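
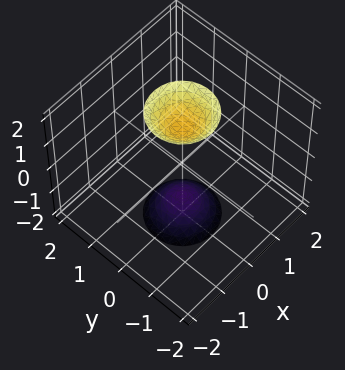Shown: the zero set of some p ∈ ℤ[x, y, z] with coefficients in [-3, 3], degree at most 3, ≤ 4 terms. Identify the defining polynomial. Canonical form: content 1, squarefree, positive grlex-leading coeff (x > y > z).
3*x^2 + 3*y^2 - z^2 + 2

1. I count 2 distinct pieces.
2. The degree is 2 — two separate bowl-shaped sheets opening away from each other; a quadric.
3. Symmetries: the z ↦ −z reflection is a symmetry, so z appears only in even powers; the z-axis is an axis of rotation, so x and y enter only as x² + y².
4. Reading off the gridlines: no x-intercept at any integer in the box; the surface avoids every integer y-axis point in the box; a circular section at z = -2 has radius between 0 and 1.
5. Together with the visible shape, these determine p as stated.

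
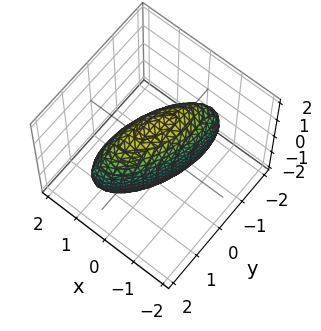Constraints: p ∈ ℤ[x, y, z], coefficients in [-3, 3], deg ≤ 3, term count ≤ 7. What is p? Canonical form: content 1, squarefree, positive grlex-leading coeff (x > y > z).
1. deg p = 2. A generic line meets the surface in up to 2 points.
2. Solving for integer coefficients yields p as stated.

3*x^2 - 2*x*y + y^2 + z^2 - 2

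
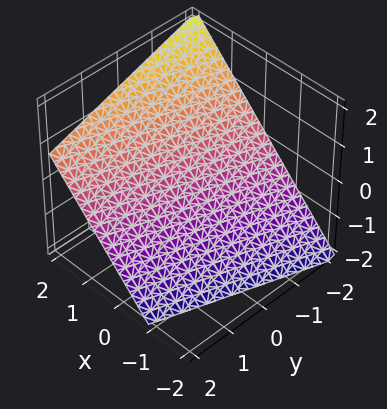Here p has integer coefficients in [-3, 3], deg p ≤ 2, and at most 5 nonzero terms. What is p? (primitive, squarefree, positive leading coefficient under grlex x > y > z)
3*x - y - 3*z - 2

1. deg p = 1. The surface is flat (a plane).
2. Reading off the gridlines: it meets the y-axis at y = -2 (among the integer gridlines).
3. Fitting integer coefficients to these (and the overall shape) gives p.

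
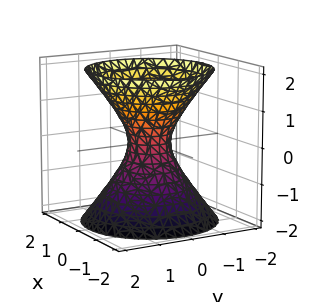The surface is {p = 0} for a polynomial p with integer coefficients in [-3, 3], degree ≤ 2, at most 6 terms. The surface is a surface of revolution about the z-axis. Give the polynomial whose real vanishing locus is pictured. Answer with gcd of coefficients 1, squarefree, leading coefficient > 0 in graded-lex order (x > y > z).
3*x^2 + 3*y^2 - 2*z^2 - 1

The degree is 2 — a generic line meets the surface in up to 2 points.
Symmetries: the z-axis is an axis of rotation, so x and y enter only as x² + y².
Reading off the gridlines: a circular section at z = 1 has radius exactly 1; the surface avoids every integer z-axis point in the box.
Together with the visible shape, these determine p as stated.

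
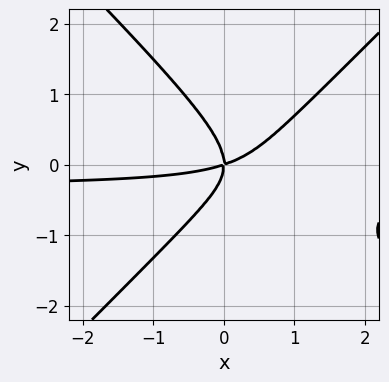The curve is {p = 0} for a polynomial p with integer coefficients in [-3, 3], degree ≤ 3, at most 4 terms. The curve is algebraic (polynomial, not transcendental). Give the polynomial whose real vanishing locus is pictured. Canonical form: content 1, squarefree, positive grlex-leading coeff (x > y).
(a) deg p = 3. A generic line meets the curve in up to 3 points.
(b) From the axis intercepts and sections: it meets the x-axis at x = 0 (among the integer gridlines); one y-axis crossing is at y = 0.
(c) Matching integer coefficients to the picture gives p.

3*x^2*y - 3*y^3 + x^2 - 3*x*y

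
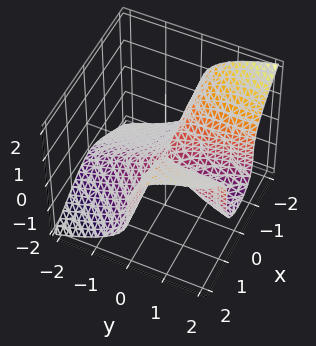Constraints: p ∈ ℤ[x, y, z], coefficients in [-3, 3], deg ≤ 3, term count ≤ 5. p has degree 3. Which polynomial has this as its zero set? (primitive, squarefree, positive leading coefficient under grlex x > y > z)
3*x^2*y - 3*z^3 - y^2

1. deg p = 3. The shape is more complex than any degree-2 surface.
2. Reading off the gridlines: it crosses the y-axis at the gridline y = 0; every point of the x-axis in the box is on the surface; it crosses the z-axis at the gridline z = 0.
3. Assembling these constraints gives the stated polynomial.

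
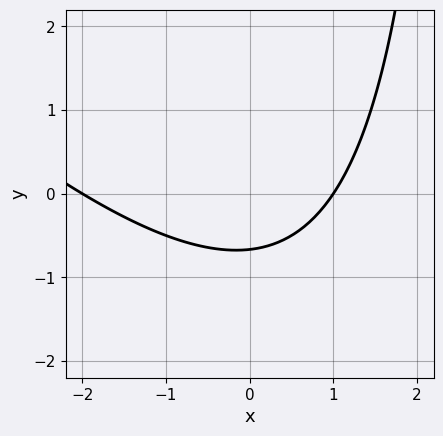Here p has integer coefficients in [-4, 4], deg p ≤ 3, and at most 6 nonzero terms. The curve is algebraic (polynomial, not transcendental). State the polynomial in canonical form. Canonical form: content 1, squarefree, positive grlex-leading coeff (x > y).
x^2 + x*y + x - 3*y - 2

(a) deg p = 2. No degree-1 curve has this shape.
(b) Checking where it meets the axes: the x-axis gridline crossings are at x ∈ {-2, 1}.
(c) Together with the visible shape, these determine p as stated.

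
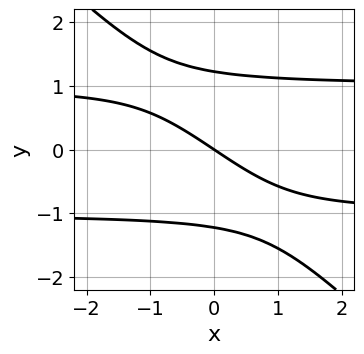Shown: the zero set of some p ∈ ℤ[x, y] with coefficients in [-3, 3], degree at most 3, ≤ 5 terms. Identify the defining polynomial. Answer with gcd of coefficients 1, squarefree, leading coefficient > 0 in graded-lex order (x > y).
First, degree: a generic line meets the curve in up to 3 points, so deg p = 3.
Then, observable constraints: one y-axis crossing is at y = 0; it crosses the x-axis at the gridline x = 0.
Finally, matching integer coefficients to the picture gives p.

2*x*y^2 + 2*y^3 - 2*x - 3*y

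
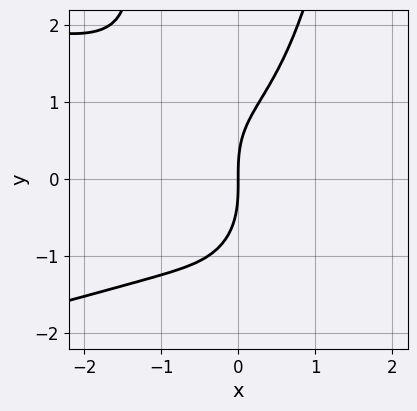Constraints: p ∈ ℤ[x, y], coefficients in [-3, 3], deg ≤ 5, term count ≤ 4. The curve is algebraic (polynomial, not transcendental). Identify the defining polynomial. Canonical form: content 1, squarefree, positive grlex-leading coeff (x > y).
1. The degree is 4 — no degree-3 curve has this shape.
2. Checking where it meets the axes: it meets the x-axis at x = 0 (among the integer gridlines); one y-axis crossing is at y = 0.
3. Putting this together gives p.

2*x^2*y^2 + 2*x^3 - y^3 + 3*x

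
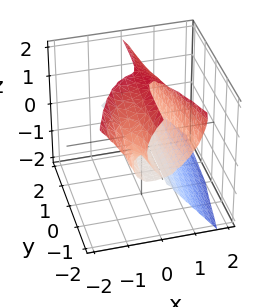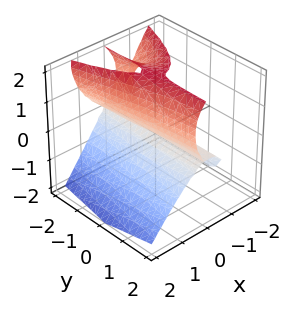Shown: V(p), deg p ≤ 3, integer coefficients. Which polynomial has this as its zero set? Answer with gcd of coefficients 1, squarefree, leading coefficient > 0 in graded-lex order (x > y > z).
2*x^3 + x*y*z + z^3 + x^2 - 2*z^2

deg p = 3. The shape is more complex than any degree-2 surface.
From the visible intercepts: the visible y-axis segment lies entirely on the surface; it crosses the x-axis at the gridline x = 0; the z-axis gridline crossings are at z ∈ {0, 2}.
Together with the visible shape, these determine p as stated.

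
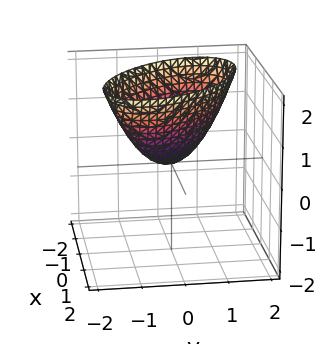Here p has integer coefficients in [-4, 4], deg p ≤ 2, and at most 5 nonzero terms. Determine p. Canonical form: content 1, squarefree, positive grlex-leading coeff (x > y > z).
x^2 + x*y + y^2 - z

The degree is 2 — no degree-1 surface has this shape.
Observable constraints: it crosses the x-axis at the gridline x = 0; it crosses the z-axis at the gridline z = 0; it meets the y-axis at y = 0 (among the integer gridlines).
Together with the visible shape, these determine p as stated.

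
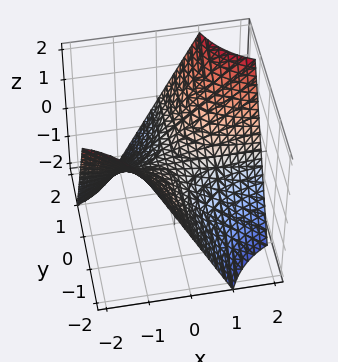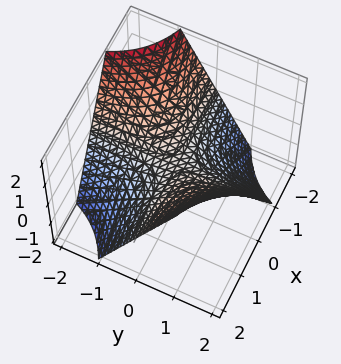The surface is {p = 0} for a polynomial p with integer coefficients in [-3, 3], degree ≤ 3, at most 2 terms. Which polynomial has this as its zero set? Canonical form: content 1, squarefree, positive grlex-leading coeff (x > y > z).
x*y - z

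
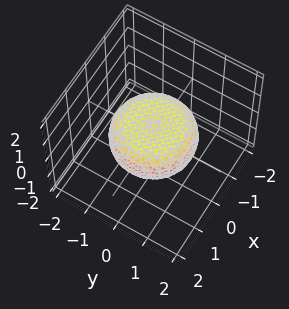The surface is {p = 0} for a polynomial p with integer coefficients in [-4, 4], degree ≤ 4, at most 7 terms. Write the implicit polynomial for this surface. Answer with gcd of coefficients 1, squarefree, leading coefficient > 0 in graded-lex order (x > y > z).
x^4 + 2*x^2*y^2 + y^4 - x^2 - y^2 + 3*z^2 - 1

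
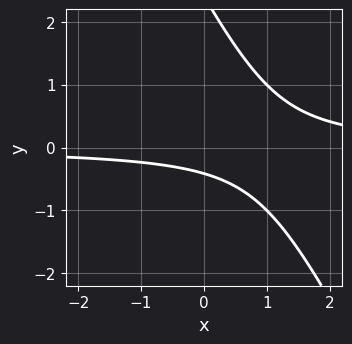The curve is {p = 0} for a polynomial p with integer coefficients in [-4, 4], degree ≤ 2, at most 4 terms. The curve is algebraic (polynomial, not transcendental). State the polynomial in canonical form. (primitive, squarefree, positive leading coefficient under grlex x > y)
2*x*y + y^2 - 2*y - 1

deg p = 2. The shape is more complex than any degree-1 curve.
Reading off the gridlines: the curve avoids every integer x-axis point in the box.
These observations pin down the coefficients.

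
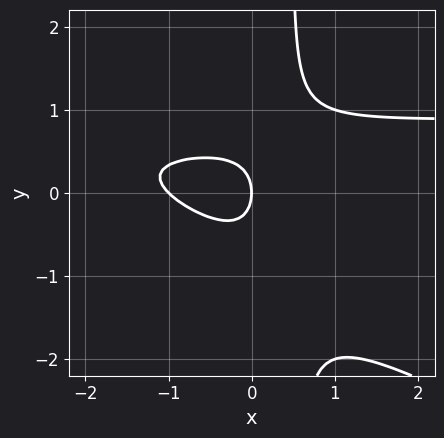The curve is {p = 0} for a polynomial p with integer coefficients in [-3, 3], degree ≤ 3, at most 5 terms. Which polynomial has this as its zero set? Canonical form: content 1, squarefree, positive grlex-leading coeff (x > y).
x^2*y + 2*x*y^2 - x^2 - y^2 - x

First, degree: a generic line meets the curve in up to 3 points, so deg p = 3.
Then, observable constraints: the x-axis gridline crossings are at x ∈ {-1, 0}; one y-axis crossing is at y = 0.
Finally, the integer polynomial consistent with all of this is the stated p.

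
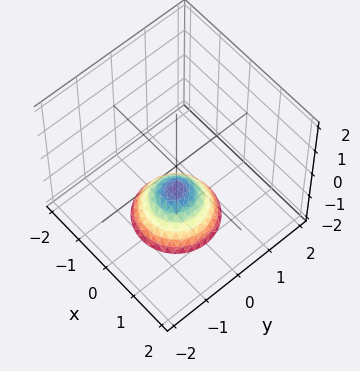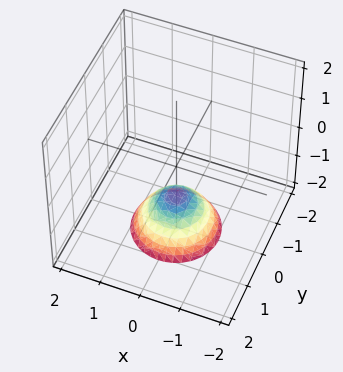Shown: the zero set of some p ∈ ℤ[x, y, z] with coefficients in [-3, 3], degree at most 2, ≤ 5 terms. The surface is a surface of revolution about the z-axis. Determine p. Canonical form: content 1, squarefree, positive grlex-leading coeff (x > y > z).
(a) The degree is 2 — a generic line meets the surface in up to 2 points.
(b) Symmetry: the surface is invariant under rotation about z: p = q(x² + y², z).
(c) From the axis intercepts and sections: a circular section at z = -2 has radius exactly 1; no y-intercept at any integer in the box.
(d) The integer polynomial consistent with all of this is the stated p. Check: (0, 0, -1) on the z-axis lies on the surface, and p(0, 0, -1) = 0. ✓

x^2 + y^2 + z + 1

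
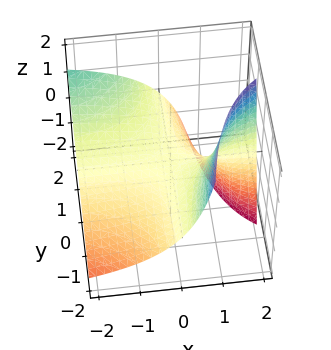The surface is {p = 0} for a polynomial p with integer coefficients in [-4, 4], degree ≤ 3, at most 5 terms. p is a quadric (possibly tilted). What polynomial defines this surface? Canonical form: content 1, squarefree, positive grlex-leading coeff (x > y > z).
2*x*y - 2*x*z + 3*z

(a) Degree: no degree-1 surface has this shape, so deg p = 2.
(b) From the axis intercepts and sections: every point of the x-axis in the box is on the surface; the visible y-axis segment lies entirely on the surface; it crosses the z-axis at the gridline z = 0.
(c) Fitting integer coefficients to these (and the overall shape) gives p.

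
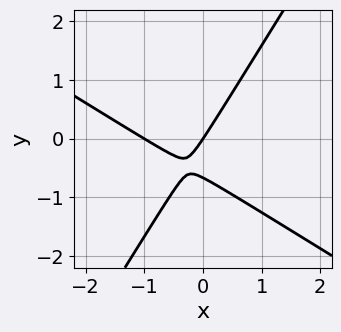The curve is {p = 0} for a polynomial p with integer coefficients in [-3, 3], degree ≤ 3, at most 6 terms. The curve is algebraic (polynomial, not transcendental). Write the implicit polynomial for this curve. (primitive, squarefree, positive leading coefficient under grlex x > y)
3*x^2 + 3*x*y - 3*y^2 + 3*x - 2*y

(a) The degree is 2 — the shape is more complex than any degree-1 curve.
(b) From the visible intercepts: one y-axis crossing is at y = 0; the x-axis gridline crossings are at x ∈ {-1, 0}.
(c) The integer polynomial consistent with all of this is the stated p.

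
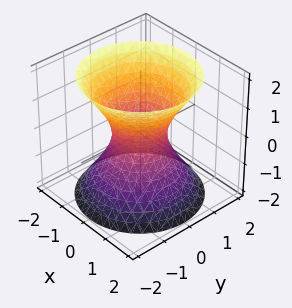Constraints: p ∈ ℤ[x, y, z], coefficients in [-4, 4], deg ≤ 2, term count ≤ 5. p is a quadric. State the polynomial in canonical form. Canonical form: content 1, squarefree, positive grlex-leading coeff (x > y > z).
3*x^2 + 3*y^2 - 2*z^2 - 2

(a) deg p = 2.
(b) Symmetries: the z-axis is an axis of rotation, so x and y enter only as x² + y²; the z ↦ −z reflection is a symmetry, so z appears only in even powers.
(c) From the axis intercepts and sections: it misses every integer gridline on the z-axis; a circular section at z = 2 has radius between 1 and 2.
(d) Fitting integer coefficients to these (and the overall shape) gives p.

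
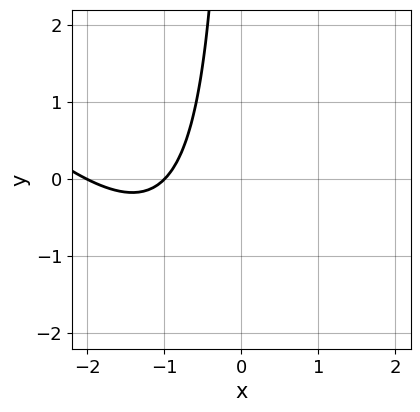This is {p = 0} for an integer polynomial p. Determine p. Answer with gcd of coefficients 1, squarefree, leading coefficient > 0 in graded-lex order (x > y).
Degree: no degree-1 curve has this shape, so deg p = 2.
Observable constraints: no y-intercept at any integer in the box; the x-axis gridline crossings are at x ∈ {-2, -1}.
Fitting integer coefficients to these (and the overall shape) gives p.

x^2 + x*y + 3*x + 2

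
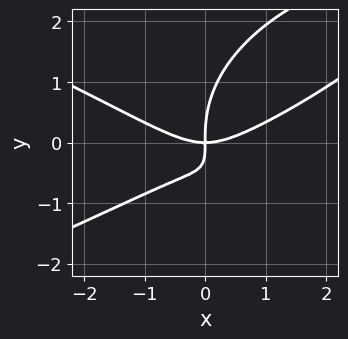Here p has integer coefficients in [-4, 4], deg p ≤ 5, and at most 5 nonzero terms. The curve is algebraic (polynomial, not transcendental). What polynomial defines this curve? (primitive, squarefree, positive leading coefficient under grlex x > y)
First, deg p = 4. The shape is more complex than any degree-3 curve.
Then, observable constraints: it meets the y-axis at y = 0 (among the integer gridlines); one x-axis crossing is at x = 0.
Finally, these observations pin down the coefficients.

y^4 + x^3 - 3*x*y^2 - 2*x*y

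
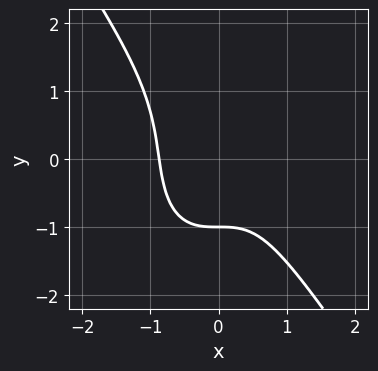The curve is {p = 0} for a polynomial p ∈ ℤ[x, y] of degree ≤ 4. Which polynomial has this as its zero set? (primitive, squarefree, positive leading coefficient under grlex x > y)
(a) Degree: a generic line meets the curve in up to 3 points, so deg p = 3.
(b) Checking where it meets the axes: one y-axis crossing is at y = -1.
(c) Together with the visible shape, these determine p as stated.

3*x^3 + y^3 + y + 2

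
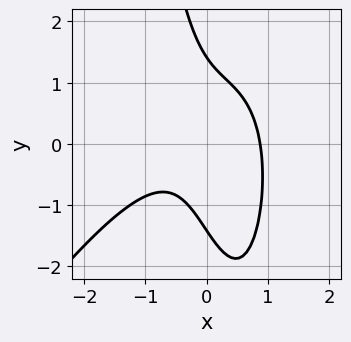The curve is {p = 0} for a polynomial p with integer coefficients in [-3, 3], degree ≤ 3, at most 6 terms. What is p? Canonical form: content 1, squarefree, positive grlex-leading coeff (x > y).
(a) The degree is 3 — no degree-2 curve has this shape.
(b) Putting this together gives p.

3*x^3 - 2*x^2*y + 3*x*y + y^2 - 2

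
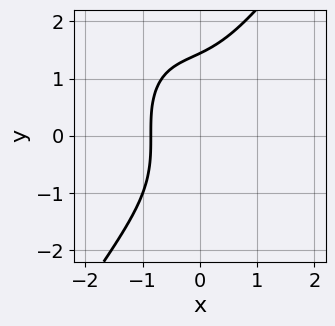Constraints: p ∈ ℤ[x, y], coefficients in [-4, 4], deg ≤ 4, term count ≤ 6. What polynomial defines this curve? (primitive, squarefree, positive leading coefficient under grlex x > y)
1. deg p = 3. The shape is more complex than any degree-2 curve.
2. Putting this together gives p.

3*x^3 - y^3 + 2*x^2 + 3*x + 3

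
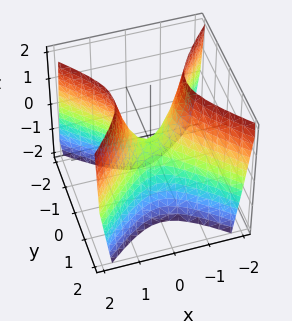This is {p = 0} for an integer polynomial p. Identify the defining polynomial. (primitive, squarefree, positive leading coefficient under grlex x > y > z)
2*x^2 - 2*y^2 - z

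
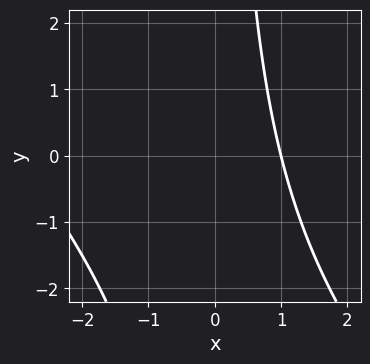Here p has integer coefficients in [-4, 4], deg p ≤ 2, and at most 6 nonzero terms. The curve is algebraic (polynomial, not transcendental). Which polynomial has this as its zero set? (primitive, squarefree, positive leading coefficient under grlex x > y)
x^2 + x*y + 2*x - 3

First, the degree is 2 — the shape is more complex than any degree-1 curve.
Then, observable constraints: one x-axis crossing is at x = 1; it misses every integer gridline on the y-axis.
Finally, fitting integer coefficients to these (and the overall shape) gives p.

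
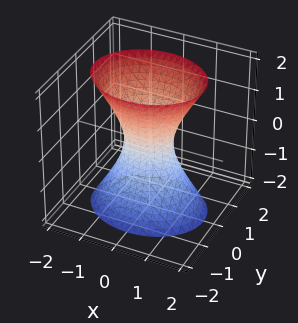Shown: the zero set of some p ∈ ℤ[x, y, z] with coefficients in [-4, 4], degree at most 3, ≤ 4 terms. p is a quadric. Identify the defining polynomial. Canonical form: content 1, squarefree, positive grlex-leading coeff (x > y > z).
2*x^2 + 3*y^2 - z^2 - 1

The degree is 2 — an hourglass — one-sheet hyperboloid; a quadric.
Symmetries: the y ↦ −y reflection is a symmetry, so y appears only in even powers; the z ↦ −z reflection is a symmetry, so z appears only in even powers; mirror symmetry x ↦ −x ⇒ only even powers of x.
From the visible intercepts: it misses every integer gridline on the z-axis.
These observations pin down the coefficients.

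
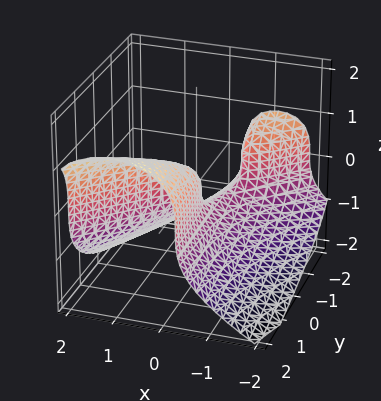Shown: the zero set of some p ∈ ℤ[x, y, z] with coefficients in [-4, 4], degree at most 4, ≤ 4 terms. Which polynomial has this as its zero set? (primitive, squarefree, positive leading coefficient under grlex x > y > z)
First, the degree is 3 — the shape is more complex than any degree-2 surface.
Then, against the integer gridlines: one x-axis crossing is at x = 0; one y-axis crossing is at y = 0.
Finally, matching integer coefficients to the picture gives p.

2*z^3 + 3*x^2 - 3*x*y - y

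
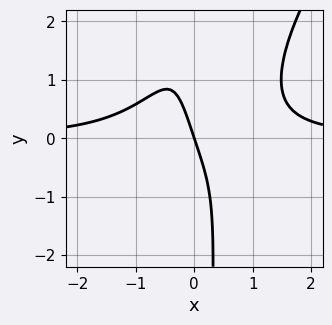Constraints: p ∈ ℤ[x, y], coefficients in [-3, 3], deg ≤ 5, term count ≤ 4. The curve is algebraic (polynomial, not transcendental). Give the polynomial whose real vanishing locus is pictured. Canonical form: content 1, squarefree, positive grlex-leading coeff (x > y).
3*x^3*y - 2*x^2*y^2 - 3*x - y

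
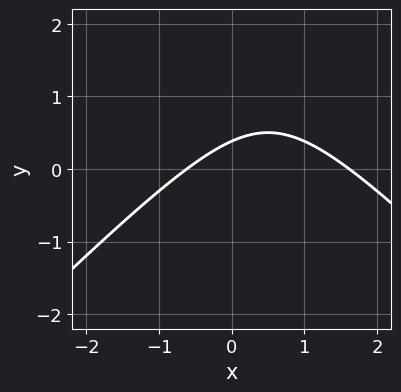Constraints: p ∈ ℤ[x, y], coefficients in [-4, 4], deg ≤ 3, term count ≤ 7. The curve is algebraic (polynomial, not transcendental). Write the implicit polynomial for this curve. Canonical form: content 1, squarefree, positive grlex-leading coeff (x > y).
x^2 - y^2 - x + 3*y - 1

First, the degree is 2 — a generic line meets the curve in up to 2 points.
Finally, solving for integer coefficients yields p as stated.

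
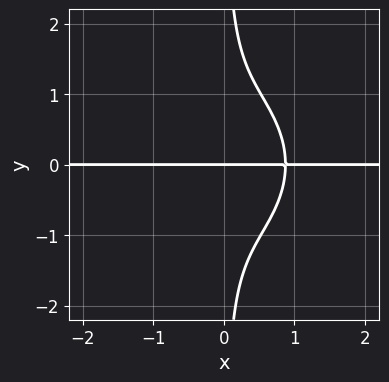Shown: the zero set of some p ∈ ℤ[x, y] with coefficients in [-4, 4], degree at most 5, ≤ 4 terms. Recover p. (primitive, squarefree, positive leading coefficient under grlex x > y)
First, the degree is 4 — a generic line meets the curve in up to 4 points.
Then, from the visible intercepts: it meets the y-axis at y = 0 (among the integer gridlines); the visible x-axis segment lies entirely on the curve.
Finally, matching integer coefficients to the picture gives p.

3*x^3*y + 3*x*y^3 - 2*y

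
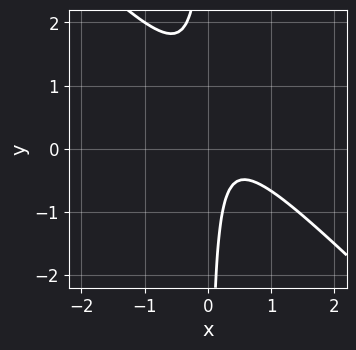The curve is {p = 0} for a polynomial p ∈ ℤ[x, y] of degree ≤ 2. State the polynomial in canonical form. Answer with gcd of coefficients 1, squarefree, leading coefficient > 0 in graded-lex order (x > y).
3*x^2 + 3*x*y - 2*x + 1

(a) Degree: a generic line meets the curve in up to 2 points, so deg p = 2.
(b) From the visible intercepts: the curve avoids every integer x-axis point in the box; it misses every integer gridline on the y-axis.
(c) Together with the visible shape, these determine p as stated.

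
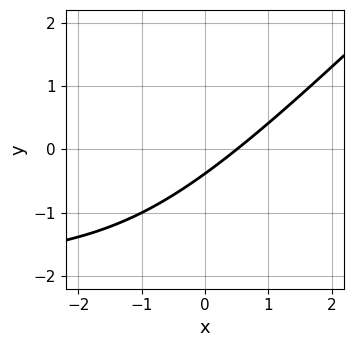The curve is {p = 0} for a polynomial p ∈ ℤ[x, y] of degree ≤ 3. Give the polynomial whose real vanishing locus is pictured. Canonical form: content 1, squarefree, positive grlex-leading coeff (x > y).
deg p = 2. The shape is more complex than any degree-1 curve.
Matching integer coefficients to the picture gives p.

x*y - y^2 + 2*x - 3*y - 1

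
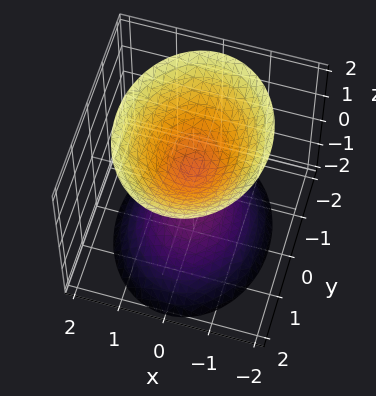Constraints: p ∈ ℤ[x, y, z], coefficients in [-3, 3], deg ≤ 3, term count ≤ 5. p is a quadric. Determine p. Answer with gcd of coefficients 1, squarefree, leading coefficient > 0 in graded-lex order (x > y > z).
3*x^2 + 2*y^2 - 2*z^2 + 1

(a) I count 2 distinct pieces.
(b) The degree is 2 — two separate bowl-shaped sheets opening away from each other; a quadric.
(c) Symmetries: it's symmetric under z → −z, forcing even powers of z; it's symmetric under y → −y, forcing even powers of y; mirror symmetry x ↦ −x ⇒ only even powers of x.
(d) From the visible intercepts: it misses every integer gridline on the x-axis; it misses every integer gridline on the y-axis.
(e) Solving for integer coefficients yields p as stated.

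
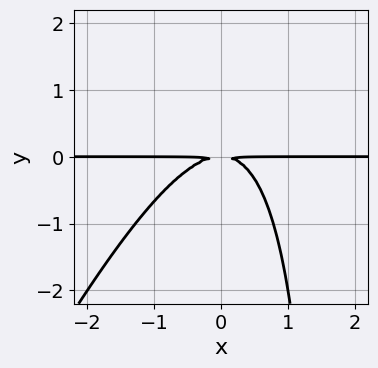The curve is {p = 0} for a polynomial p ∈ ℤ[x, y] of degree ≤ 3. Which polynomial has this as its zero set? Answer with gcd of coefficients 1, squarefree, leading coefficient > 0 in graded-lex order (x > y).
1. deg p = 3. The shape is more complex than any degree-2 curve.
2. Checking where it meets the axes: the visible x-axis segment lies entirely on the curve.
3. Solving for integer coefficients yields p as stated.

2*x^2*y - x*y^2 + 2*y^2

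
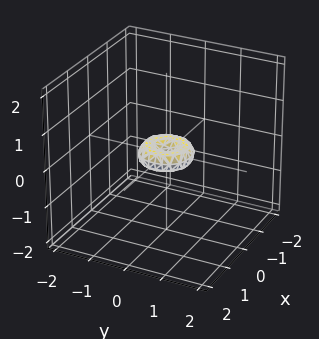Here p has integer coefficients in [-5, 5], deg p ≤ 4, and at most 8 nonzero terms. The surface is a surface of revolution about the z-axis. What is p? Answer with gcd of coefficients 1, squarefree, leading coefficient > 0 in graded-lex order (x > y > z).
2*x^4 + 4*x^2*y^2 + 2*y^4 - x^2 - y^2 + 2*z^2

First, degree: the shape is more complex than any degree-3 surface, so deg p = 4.
Next, symmetries: the z-axis is an axis of rotation, so x and y enter only as x² + y².
Then, checking where it meets the axes: one y-axis crossing is at y = 0; it meets the x-axis at x = 0 (among the integer gridlines); a circular section at z = 0 has radius between 0 and 1.
Finally, these observations pin down the coefficients.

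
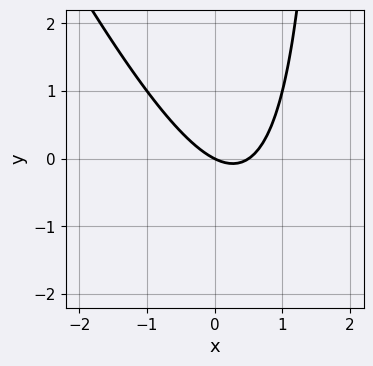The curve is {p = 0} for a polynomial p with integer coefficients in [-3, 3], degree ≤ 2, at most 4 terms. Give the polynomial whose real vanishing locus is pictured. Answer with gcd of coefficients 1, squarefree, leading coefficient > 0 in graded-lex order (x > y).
2*x^2 + x*y - x - 2*y

1. The degree is 2 — the shape is more complex than any degree-1 curve.
2. Observable constraints: one y-axis crossing is at y = 0; it meets the x-axis at x = 0 (among the integer gridlines).
3. These observations pin down the coefficients.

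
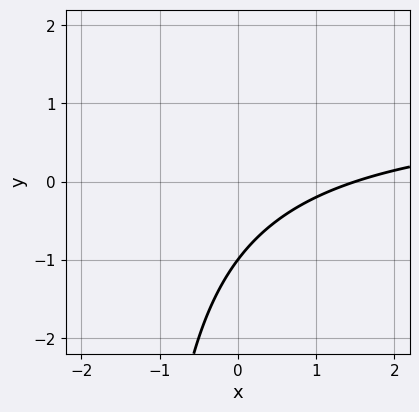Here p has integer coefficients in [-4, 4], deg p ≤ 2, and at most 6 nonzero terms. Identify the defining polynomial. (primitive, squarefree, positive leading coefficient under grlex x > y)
2*x*y - 2*x + 3*y + 3

1. deg p = 2. The shape is more complex than any degree-1 curve.
2. Against the integer gridlines: one y-axis crossing is at y = -1.
3. The integer polynomial consistent with all of this is the stated p.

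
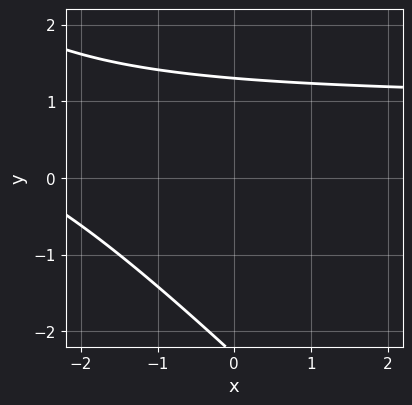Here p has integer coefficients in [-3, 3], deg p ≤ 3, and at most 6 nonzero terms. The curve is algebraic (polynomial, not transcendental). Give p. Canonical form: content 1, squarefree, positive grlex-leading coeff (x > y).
x*y + y^2 - x + y - 3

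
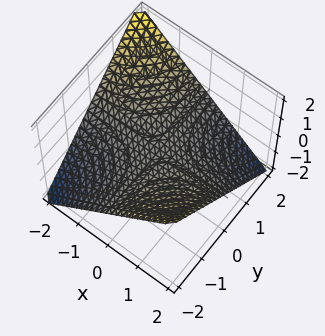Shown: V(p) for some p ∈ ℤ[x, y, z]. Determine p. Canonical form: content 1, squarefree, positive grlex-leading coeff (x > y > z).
deg p = 2. A hyperbolic paraboloid; a quadric.
From the visible intercepts: every point of the y-axis in the box is on the surface; one z-axis crossing is at z = 0; every point of the x-axis in the box is on the surface.
Matching integer coefficients to the picture gives p.

x*y + 2*z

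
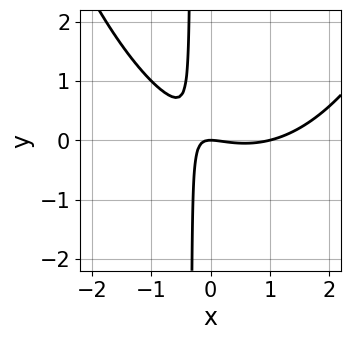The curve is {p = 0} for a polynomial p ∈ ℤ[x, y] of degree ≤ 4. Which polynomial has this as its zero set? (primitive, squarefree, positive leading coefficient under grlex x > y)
x^3 - x^2 - 3*x*y - y

(a) deg p = 3. No degree-2 curve has this shape.
(b) From the axis intercepts and sections: it meets the y-axis at y = 0 (among the integer gridlines); the x-axis gridline crossings are at x ∈ {0, 1}.
(c) Solving for integer coefficients yields p as stated.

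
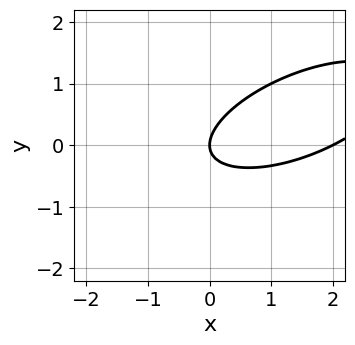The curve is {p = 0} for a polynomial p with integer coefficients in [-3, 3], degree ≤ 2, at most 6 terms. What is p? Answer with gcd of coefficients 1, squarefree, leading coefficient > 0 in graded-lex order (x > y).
Degree: the shape is more complex than any degree-1 curve, so deg p = 2.
From the visible intercepts: the x-axis gridline crossings are at x ∈ {0, 2}; it crosses the y-axis at the gridline y = 0.
Matching integer coefficients to the picture gives p.

x^2 - 2*x*y + 3*y^2 - 2*x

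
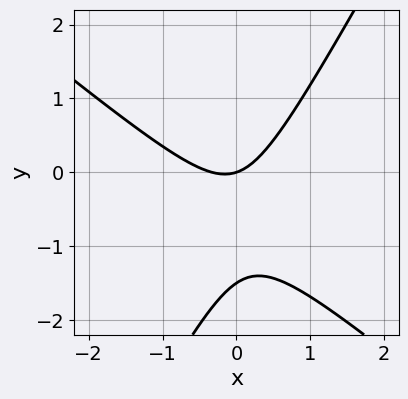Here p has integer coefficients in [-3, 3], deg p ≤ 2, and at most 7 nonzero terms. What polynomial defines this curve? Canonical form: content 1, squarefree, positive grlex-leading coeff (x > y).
3*x^2 + 2*x*y - 2*y^2 + x - 3*y

First, degree: no degree-1 curve has this shape, so deg p = 2.
Then, from the axis intercepts and sections: it meets the x-axis at x = 0 (among the integer gridlines); it meets the y-axis at y = 0 (among the integer gridlines).
Finally, matching integer coefficients to the picture gives p.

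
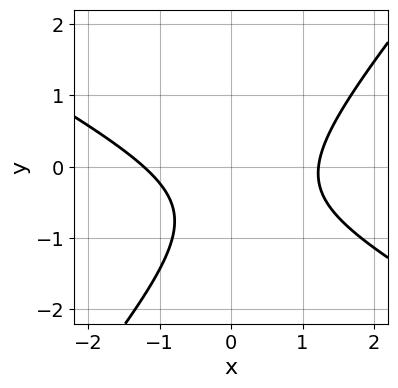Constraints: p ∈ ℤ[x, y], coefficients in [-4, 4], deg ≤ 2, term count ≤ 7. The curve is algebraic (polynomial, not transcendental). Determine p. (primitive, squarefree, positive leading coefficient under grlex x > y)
2*x^2 + 2*x*y - 3*y^2 - 3*y - 3

1. The degree is 2 — the shape is more complex than any degree-1 curve.
2. Against the integer gridlines: it misses every integer gridline on the y-axis.
3. Fitting integer coefficients to these (and the overall shape) gives p.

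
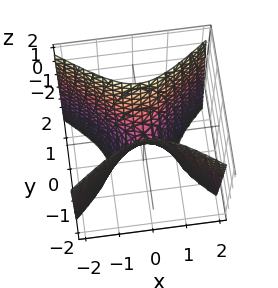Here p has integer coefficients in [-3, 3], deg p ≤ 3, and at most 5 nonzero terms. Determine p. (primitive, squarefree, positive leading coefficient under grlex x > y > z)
2*x^2 - 3*y^2 + z

(a) Degree: a hyperbolic paraboloid; a quadric, so deg p = 2.
(b) Symmetries: mirror symmetry y ↦ −y ⇒ only even powers of y; mirror symmetry x ↦ −x ⇒ only even powers of x.
(c) From the axis intercepts and sections: it meets the x-axis at x = 0 (among the integer gridlines); it meets the y-axis at y = 0 (among the integer gridlines); it crosses the z-axis at the gridline z = 0.
(d) These observations pin down the coefficients.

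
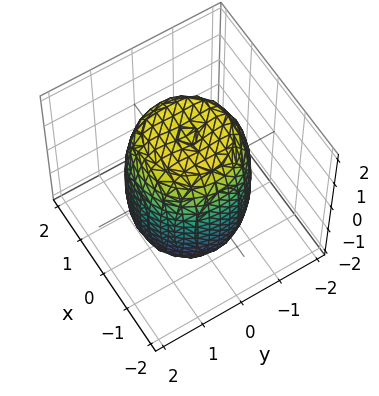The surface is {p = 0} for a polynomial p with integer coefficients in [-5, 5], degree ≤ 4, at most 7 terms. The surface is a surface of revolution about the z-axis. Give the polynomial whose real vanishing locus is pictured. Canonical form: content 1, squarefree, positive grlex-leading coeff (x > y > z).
The degree is 4 — the shape is more complex than any degree-3 surface.
Symmetry: the z-axis is an axis of rotation, so x and y enter only as x² + y².
Reading off the gridlines: a circular section at z = -1 has radius between 1 and 2.
Matching integer coefficients to the picture gives p.

2*x^4 + 4*x^2*y^2 + 2*y^4 - 2*x^2 - 2*y^2 + z^2 - 3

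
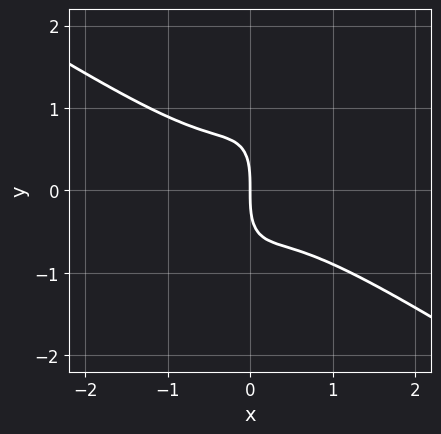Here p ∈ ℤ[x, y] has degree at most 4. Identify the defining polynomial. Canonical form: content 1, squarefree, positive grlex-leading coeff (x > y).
3*x^3 + 3*x^2*y - 2*x*y^2 + y^3 + 2*x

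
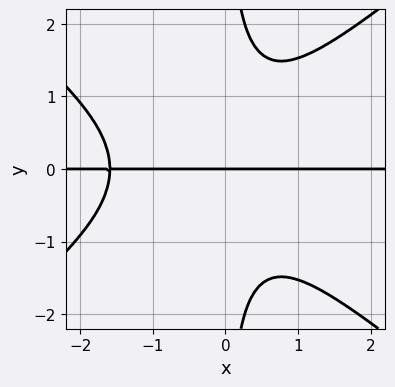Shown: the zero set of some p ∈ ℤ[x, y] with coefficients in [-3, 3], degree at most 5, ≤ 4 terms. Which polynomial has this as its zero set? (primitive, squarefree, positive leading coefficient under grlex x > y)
Degree: a generic line meets the curve in up to 4 points, so deg p = 4.
Checking where it meets the axes: it meets the y-axis at y = 0 (among the integer gridlines); every point of the x-axis in the box is on the curve.
Fitting integer coefficients to these (and the overall shape) gives p.

2*x^3*y - 3*x*y^3 + 2*x^2*y + 3*y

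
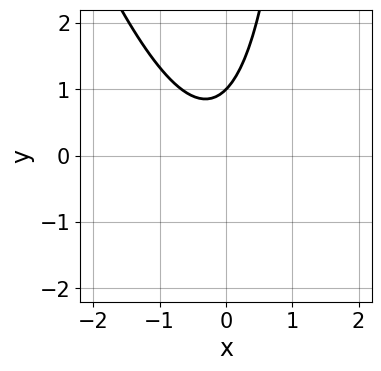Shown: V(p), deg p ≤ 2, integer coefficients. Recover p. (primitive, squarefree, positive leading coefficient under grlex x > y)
Degree: the shape is more complex than any degree-1 curve, so deg p = 2.
Against the integer gridlines: one y-axis crossing is at y = 1; the curve avoids every integer x-axis point in the box.
Putting this together gives p.

3*x^2 + x*y + x - 2*y + 2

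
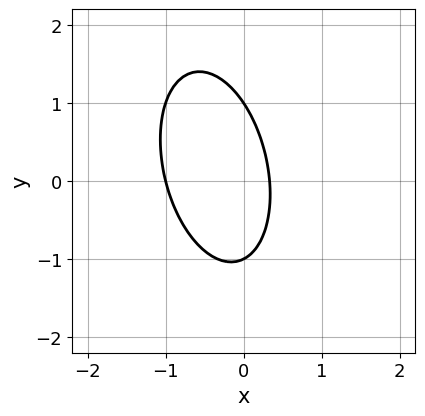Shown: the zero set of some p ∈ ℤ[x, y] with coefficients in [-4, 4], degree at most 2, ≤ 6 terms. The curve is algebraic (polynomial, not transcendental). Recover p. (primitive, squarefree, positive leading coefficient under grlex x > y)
3*x^2 + x*y + y^2 + 2*x - 1

(a) The degree is 2 — the shape is more complex than any degree-1 curve.
(b) Observable constraints: it meets the x-axis at x = -1 (among the integer gridlines); among the integer gridlines, it crosses the y-axis at y ∈ {-1, 1}.
(c) These observations pin down the coefficients.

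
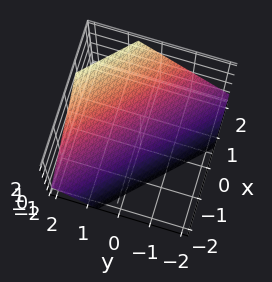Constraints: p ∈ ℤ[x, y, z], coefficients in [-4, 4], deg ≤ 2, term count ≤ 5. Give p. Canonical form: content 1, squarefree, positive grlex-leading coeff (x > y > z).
3*x + 3*y - 3*z - 2

1. Degree: every cross-section is a straight line — this is a plane, so deg p = 1.
2. Matching integer coefficients to the picture gives p.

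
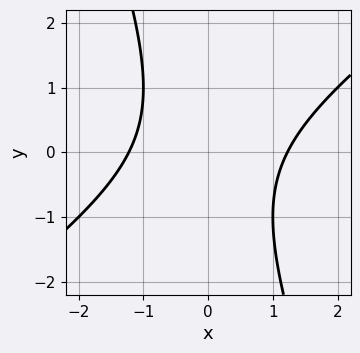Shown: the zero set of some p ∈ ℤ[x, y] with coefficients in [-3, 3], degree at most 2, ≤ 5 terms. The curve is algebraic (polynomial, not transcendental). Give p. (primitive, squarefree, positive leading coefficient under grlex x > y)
2*x^2 - 2*x*y - y^2 - 3

1. Degree: a generic line meets the curve in up to 2 points, so deg p = 2.
2. Checking where it meets the axes: the curve avoids every integer y-axis point in the box.
3. Assembling these constraints gives the stated polynomial.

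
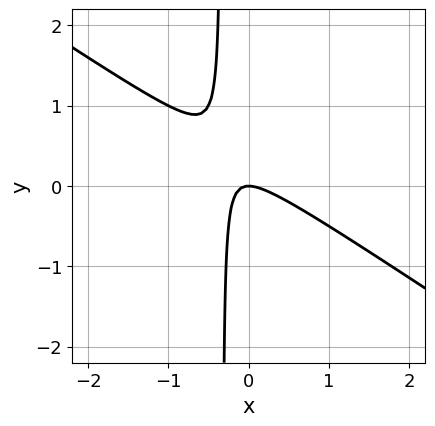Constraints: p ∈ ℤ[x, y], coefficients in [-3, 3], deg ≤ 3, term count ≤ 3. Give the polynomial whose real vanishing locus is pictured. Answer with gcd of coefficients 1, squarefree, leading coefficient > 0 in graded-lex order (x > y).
2*x^2 + 3*x*y + y

(a) deg p = 2.
(b) From the visible intercepts: one y-axis crossing is at y = 0; it meets the x-axis at x = 0 (among the integer gridlines).
(c) Putting this together gives p.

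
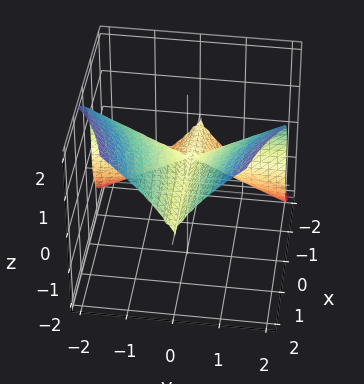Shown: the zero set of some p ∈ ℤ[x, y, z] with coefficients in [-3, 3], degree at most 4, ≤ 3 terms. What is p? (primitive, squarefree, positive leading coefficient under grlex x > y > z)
3*x*y^2 - 2*z^3 + 2*y^2

(a) deg p = 3. The shape is more complex than any degree-2 surface.
(b) Against the integer gridlines: every point of the x-axis in the box is on the surface; it crosses the y-axis at the gridline y = 0; one z-axis crossing is at z = 0.
(c) Fitting integer coefficients to these (and the overall shape) gives p.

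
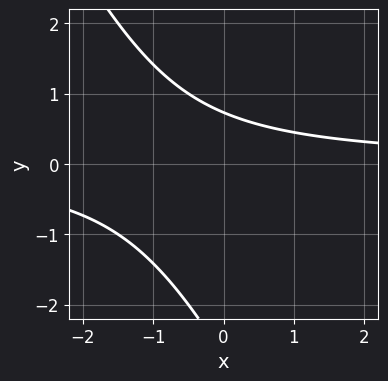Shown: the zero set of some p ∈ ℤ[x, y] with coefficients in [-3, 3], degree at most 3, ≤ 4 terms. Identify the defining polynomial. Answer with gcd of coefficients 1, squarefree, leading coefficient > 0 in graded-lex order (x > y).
(a) The degree is 2 — a generic line meets the curve in up to 2 points.
(b) From the axis intercepts and sections: the curve avoids every integer x-axis point in the box.
(c) Putting this together gives p.

2*x*y + y^2 + 2*y - 2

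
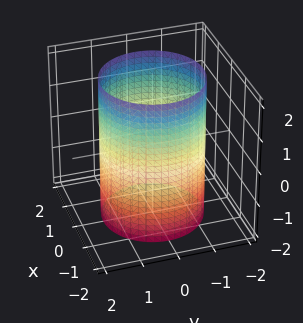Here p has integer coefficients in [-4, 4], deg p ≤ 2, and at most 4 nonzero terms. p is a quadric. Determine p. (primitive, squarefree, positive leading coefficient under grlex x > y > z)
x^2 + y^2 - 2

The degree is 2 — constant cross-section along one axis; a quadric.
Symmetries: the z-axis is an axis of rotation, so x and y enter only as x² + y²; mirror symmetry z ↦ −z ⇒ only even powers of z.
Reading off the gridlines: a circular section at z = -2 has radius between 1 and 2; no z-intercept at any integer in the box.
The integer polynomial consistent with all of this is the stated p.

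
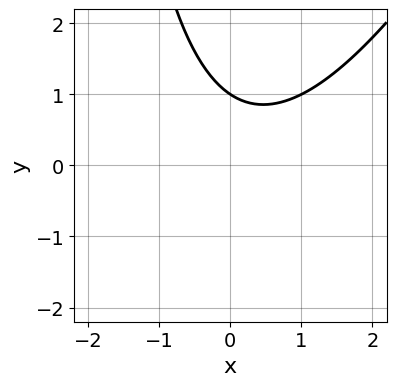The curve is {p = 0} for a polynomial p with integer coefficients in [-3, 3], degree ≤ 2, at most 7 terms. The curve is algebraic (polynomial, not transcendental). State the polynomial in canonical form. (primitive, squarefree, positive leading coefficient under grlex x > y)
2*x^2 - x*y - x - 3*y + 3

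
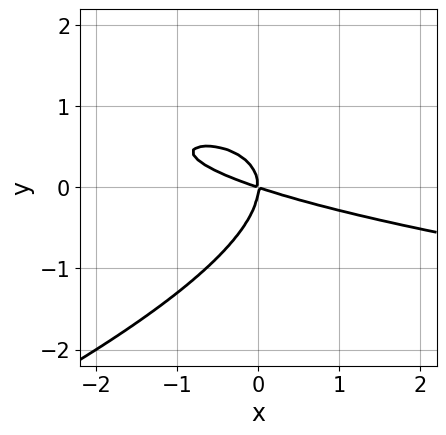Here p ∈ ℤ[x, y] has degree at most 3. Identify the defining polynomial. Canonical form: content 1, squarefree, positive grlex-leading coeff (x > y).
x*y^2 - 3*y^3 - x^2 - 3*x*y

(a) The degree is 3 — the shape is more complex than any degree-2 curve.
(b) Checking where it meets the axes: it crosses the x-axis at the gridline x = 0; it crosses the y-axis at the gridline y = 0.
(c) Assembling these constraints gives the stated polynomial.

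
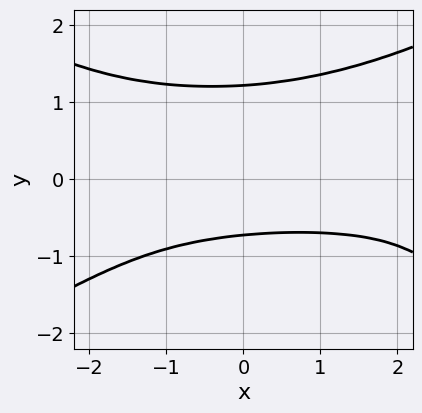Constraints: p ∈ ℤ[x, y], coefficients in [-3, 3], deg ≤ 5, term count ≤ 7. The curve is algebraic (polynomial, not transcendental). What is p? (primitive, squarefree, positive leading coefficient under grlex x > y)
deg p = 4. No degree-3 curve has this shape.
From the axis intercepts and sections: no x-intercept at any integer in the box.
Together with the visible shape, these determine p as stated.

x^2*y^2 - 3*y^4 + x*y + 3*y + 3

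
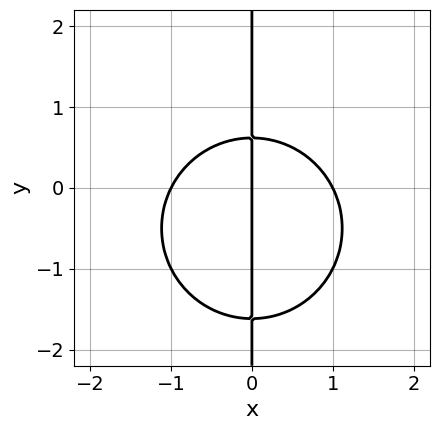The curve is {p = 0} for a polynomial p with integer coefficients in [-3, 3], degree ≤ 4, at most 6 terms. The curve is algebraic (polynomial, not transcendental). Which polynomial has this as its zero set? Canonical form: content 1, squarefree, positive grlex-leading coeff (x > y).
x^3 + x*y^2 + x*y - x

The degree is 3 — no degree-2 curve has this shape.
Checking where it meets the axes: every point of the y-axis in the box is on the curve; among the integer gridlines, it crosses the x-axis at x ∈ {-1, 0, 1}.
Solving for integer coefficients yields p as stated.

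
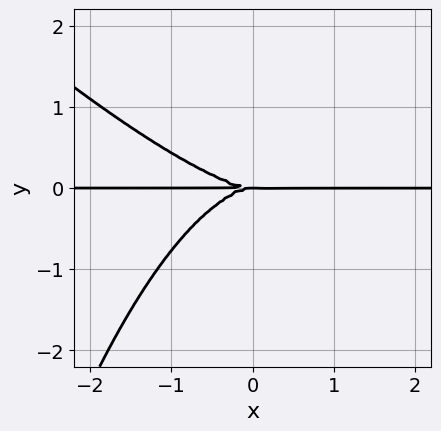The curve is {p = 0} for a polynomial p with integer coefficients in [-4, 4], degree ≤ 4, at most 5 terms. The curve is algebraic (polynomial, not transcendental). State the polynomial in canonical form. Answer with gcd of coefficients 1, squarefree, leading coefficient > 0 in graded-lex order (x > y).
x^3*y + x^2*y^2 + 3*y^3

deg p = 4. The shape is more complex than any degree-3 curve.
Reading off the gridlines: one y-axis crossing is at y = 0; every point of the x-axis in the box is on the curve.
These observations pin down the coefficients.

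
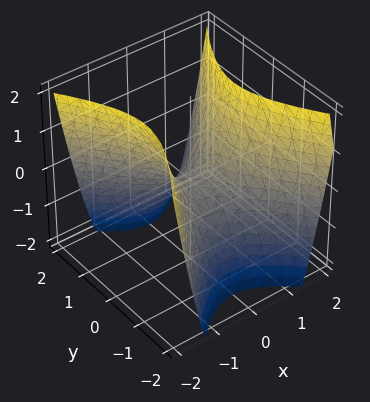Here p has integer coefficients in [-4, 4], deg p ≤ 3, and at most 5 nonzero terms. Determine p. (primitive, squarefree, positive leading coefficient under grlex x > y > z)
3*x^2 - 2*y^2 - 2*z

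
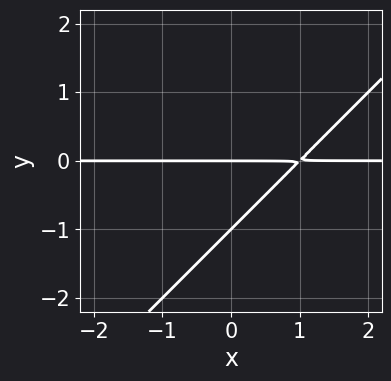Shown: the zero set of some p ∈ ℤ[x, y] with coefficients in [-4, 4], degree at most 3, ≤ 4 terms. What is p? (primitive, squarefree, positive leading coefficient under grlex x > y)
deg p = 2. No degree-1 curve has this shape.
Observable constraints: the y-axis gridline crossings are at y ∈ {-1, 0}; the visible x-axis segment lies entirely on the curve.
Assembling these constraints gives the stated polynomial.

x*y - y^2 - y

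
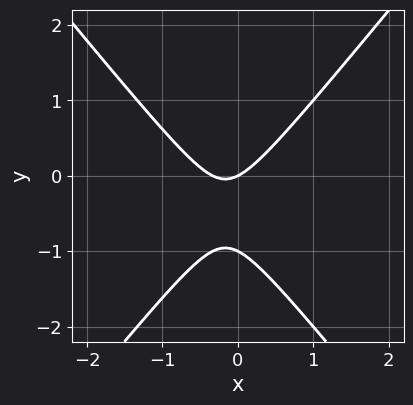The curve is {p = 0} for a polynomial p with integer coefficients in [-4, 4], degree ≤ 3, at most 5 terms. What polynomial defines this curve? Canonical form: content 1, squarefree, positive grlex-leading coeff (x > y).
3*x^2 - 2*y^2 + x - 2*y

1. Degree: the shape is more complex than any degree-1 curve, so deg p = 2.
2. Observable constraints: it meets the x-axis at x = 0 (among the integer gridlines); the y-axis gridline crossings are at y ∈ {-1, 0}.
3. Putting this together gives p.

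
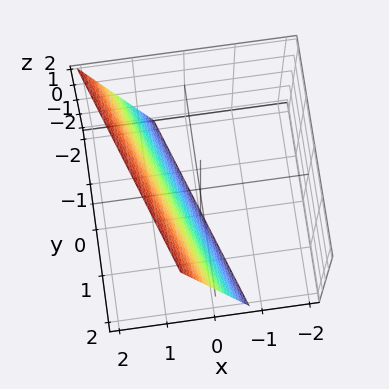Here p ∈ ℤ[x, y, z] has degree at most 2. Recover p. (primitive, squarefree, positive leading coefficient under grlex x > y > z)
First, deg p = 1. Every cross-section is a straight line — this is a plane.
Next, from the visible intercepts: it meets the y-axis at y = 2 (among the integer gridlines); one z-axis crossing is at z = -2.
Finally, putting this together gives p.

3*x + y - z - 2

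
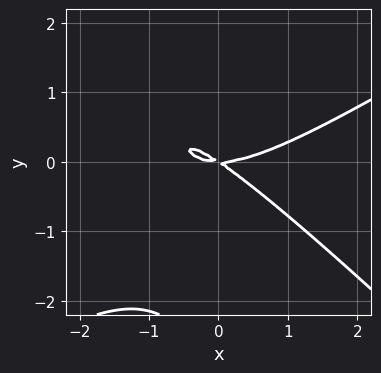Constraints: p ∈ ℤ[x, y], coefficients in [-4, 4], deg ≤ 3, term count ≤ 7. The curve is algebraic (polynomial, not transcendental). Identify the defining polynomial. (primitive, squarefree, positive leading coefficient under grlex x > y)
1. The degree is 3 — the shape is more complex than any degree-2 curve.
2. Checking where it meets the axes: it meets the x-axis at x = 0 (among the integer gridlines); it crosses the y-axis at the gridline y = 0.
3. Assembling these constraints gives the stated polynomial.

x^3 - 2*x*y^2 - y^3 - 2*x*y - 3*y^2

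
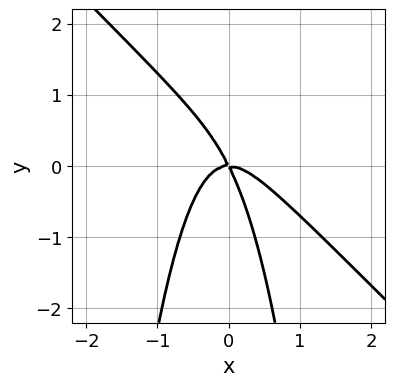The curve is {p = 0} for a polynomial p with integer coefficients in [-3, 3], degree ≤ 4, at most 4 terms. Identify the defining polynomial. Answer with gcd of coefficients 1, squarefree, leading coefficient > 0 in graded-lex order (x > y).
(a) Degree: the shape is more complex than any degree-2 curve, so deg p = 3.
(b) Against the integer gridlines: it meets the x-axis at x = 0 (among the integer gridlines); it crosses the y-axis at the gridline y = 0.
(c) Matching integer coefficients to the picture gives p.

3*x^3 + 3*x^2*y + 2*x*y + y^2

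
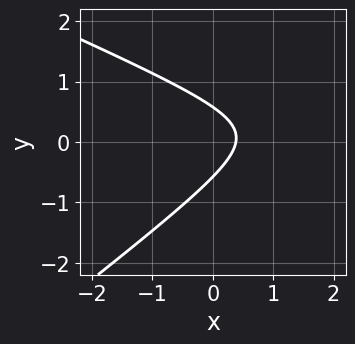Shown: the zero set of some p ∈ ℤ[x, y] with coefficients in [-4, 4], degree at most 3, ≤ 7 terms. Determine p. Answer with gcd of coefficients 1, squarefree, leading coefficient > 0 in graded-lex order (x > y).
x^2 + x*y - 3*y^2 - 3*x + 1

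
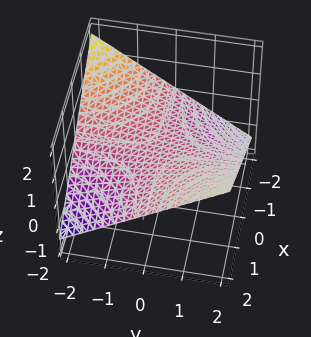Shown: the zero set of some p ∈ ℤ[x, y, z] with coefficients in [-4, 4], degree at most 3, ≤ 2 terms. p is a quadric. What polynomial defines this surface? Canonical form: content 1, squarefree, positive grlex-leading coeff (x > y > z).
x*y - 3*z

Degree: a saddle surface; a quadric, so deg p = 2.
Checking where it meets the axes: every point of the y-axis in the box is on the surface; it crosses the z-axis at the gridline z = 0; every point of the x-axis in the box is on the surface.
Putting this together gives p.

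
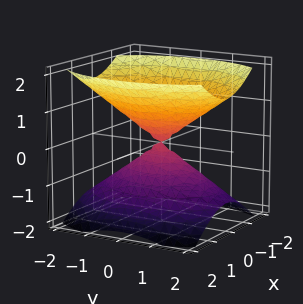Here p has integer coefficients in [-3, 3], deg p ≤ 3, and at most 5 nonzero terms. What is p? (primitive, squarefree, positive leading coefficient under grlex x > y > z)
2*x^2 + y^2 - 2*z^2

(a) There are 2 components. They look like related sheets of one shape, so recover p as a whole.
(b) deg p = 2. A double cone through the origin; a quadric.
(c) Symmetries: the x ↦ −x reflection is a symmetry, so x appears only in even powers; it's symmetric under z → −z, forcing even powers of z; mirror symmetry y ↦ −y ⇒ only even powers of y.
(d) Checking where it meets the axes: one z-axis crossing is at z = 0; one x-axis crossing is at x = 0.
(e) Matching integer coefficients to the picture gives p.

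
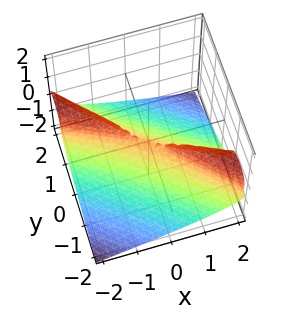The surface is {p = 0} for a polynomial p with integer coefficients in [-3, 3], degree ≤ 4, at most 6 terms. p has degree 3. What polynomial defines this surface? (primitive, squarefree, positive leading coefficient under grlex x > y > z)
1. deg p = 3. The shape is more complex than any degree-2 surface.
2. Checking where it meets the axes: one z-axis crossing is at z = 0; one y-axis crossing is at y = 0; one x-axis crossing is at x = 0.
3. Fitting integer coefficients to these (and the overall shape) gives p.

3*z^3 + x^2 + 3*x*y + 2*y^2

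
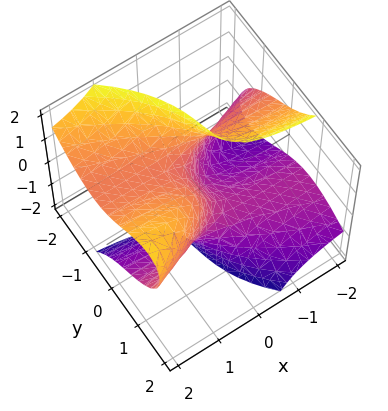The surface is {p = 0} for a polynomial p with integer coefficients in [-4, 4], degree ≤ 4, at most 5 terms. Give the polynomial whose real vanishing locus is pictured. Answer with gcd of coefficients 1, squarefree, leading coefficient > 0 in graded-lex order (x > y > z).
1. The degree is 3 — no degree-2 surface has this shape.
2. From the axis intercepts and sections: one x-axis crossing is at x = 0; it meets the z-axis at z = 0 (among the integer gridlines).
3. These observations pin down the coefficients.

3*x*y*z - 2*x*z^2 - 2*y^3 + 2*x - z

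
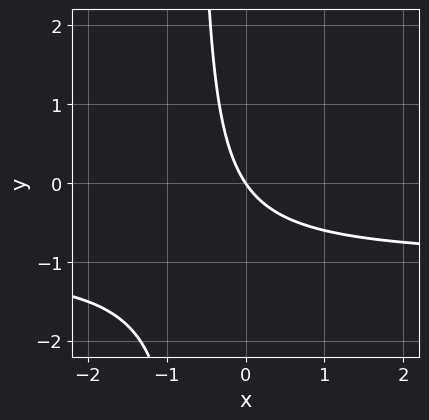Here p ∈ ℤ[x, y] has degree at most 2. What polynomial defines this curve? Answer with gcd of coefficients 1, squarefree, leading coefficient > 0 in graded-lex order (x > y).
3*x*y + 3*x + 2*y

Degree: the shape is more complex than any degree-1 curve, so deg p = 2.
Reading off the gridlines: it crosses the x-axis at the gridline x = 0; one y-axis crossing is at y = 0.
Assembling these constraints gives the stated polynomial.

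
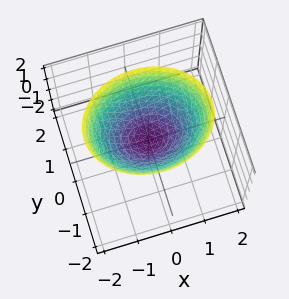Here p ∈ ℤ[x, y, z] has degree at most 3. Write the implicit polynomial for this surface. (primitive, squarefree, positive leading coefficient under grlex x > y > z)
First, the degree is 2 — a paraboloid; a quadric.
Then, symmetries: it's symmetric under x → −x, forcing even powers of x; mirror symmetry y ↦ −y ⇒ only even powers of y.
Then, against the integer gridlines: one z-axis crossing is at z = 0; one y-axis crossing is at y = 0; it meets the x-axis at x = 0 (among the integer gridlines).
Finally, together with the visible shape, these determine p as stated.

2*x^2 + 3*y^2 - 3*z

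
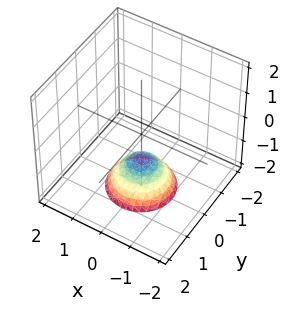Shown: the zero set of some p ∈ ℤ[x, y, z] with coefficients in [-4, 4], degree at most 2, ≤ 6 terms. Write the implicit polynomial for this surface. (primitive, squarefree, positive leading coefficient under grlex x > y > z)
x^2 + y^2 + z + 1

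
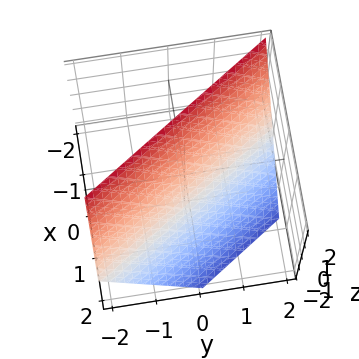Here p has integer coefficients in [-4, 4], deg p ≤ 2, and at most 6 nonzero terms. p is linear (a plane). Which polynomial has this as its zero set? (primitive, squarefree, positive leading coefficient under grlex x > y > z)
deg p = 1. The surface is flat (a plane).
Reading off the gridlines: one z-axis crossing is at z = 1; it crosses the y-axis at the gridline y = 1.
Assembling these constraints gives the stated polynomial.

3*x + 2*y + 2*z - 2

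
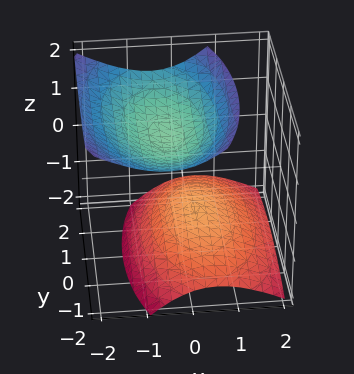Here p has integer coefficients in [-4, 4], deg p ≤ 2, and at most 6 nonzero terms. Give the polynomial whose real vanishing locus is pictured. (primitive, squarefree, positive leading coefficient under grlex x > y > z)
The picture has 2 separate pieces.
The degree is 2 — the shape is more complex than any degree-1 surface.
Observable constraints: it misses every integer gridline on the y-axis; the z-axis gridline crossings are at z ∈ {-1, 1}; the surface avoids every integer x-axis point in the box.
Matching integer coefficients to the picture gives p.

3*x^2 + 2*x*z + y^2 - 3*z^2 + 3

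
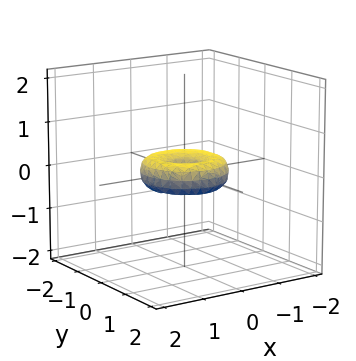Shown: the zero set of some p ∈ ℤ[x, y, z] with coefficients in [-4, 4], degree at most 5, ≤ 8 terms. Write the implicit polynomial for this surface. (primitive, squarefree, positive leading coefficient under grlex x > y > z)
The degree is 4 — no degree-3 surface has this shape.
By symmetry, the z-axis is an axis of rotation, so x and y enter only as x² + y².
Reading off the gridlines: it meets the z-axis at z = 0 (among the integer gridlines); the x-axis gridline crossings are at x ∈ {-1, 0, 1}; among the integer gridlines, it crosses the y-axis at y ∈ {-1, 0, 1}; a circular section at z = 0 has radius exactly 1.
These observations pin down the coefficients.

x^4 + 2*x^2*y^2 + y^4 - x^2 - y^2 + 2*z^2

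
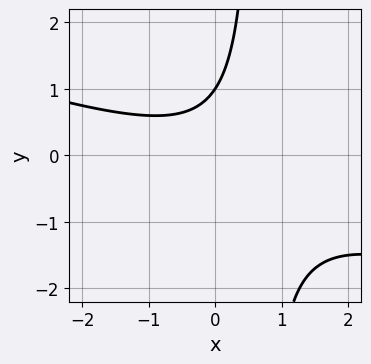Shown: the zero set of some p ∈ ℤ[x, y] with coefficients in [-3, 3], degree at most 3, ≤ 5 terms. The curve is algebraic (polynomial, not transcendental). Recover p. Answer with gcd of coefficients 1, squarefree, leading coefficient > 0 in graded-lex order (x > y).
1. The degree is 2 — the shape is more complex than any degree-1 curve.
2. Observable constraints: it meets the y-axis at y = 1 (among the integer gridlines); it misses every integer gridline on the x-axis.
3. These observations pin down the coefficients.

x^2 + 3*x*y - 2*y + 2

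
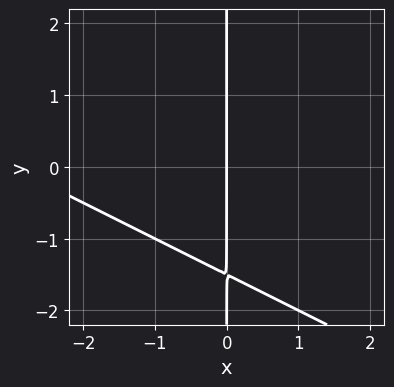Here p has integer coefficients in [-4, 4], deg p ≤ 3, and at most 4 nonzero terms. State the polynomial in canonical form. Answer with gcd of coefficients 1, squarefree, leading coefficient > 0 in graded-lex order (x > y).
(a) The degree is 2 — the shape is more complex than any degree-1 curve.
(b) Observable constraints: one x-axis crossing is at x = 0; the visible y-axis segment lies entirely on the curve.
(c) Fitting integer coefficients to these (and the overall shape) gives p.

x^2 + 2*x*y + 3*x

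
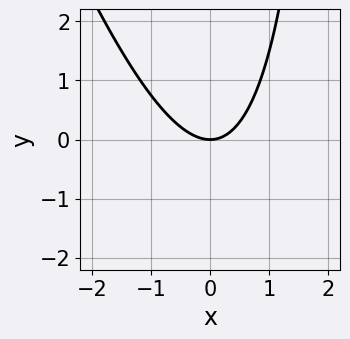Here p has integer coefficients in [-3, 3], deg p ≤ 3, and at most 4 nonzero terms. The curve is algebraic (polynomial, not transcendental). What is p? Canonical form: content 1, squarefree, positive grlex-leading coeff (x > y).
Degree: the shape is more complex than any degree-1 curve, so deg p = 2.
Checking where it meets the axes: one y-axis crossing is at y = 0; it meets the x-axis at x = 0 (among the integer gridlines).
Solving for integer coefficients yields p as stated.

3*x^2 + x*y - 3*y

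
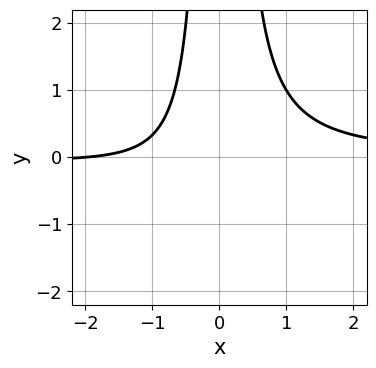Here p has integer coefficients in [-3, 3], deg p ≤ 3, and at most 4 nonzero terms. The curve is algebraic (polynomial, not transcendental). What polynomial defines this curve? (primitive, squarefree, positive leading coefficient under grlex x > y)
(a) The degree is 3 — no degree-2 curve has this shape.
(b) Checking where it meets the axes: no y-intercept at any integer in the box; one x-axis crossing is at x = -2.
(c) Solving for integer coefficients yields p as stated.

3*x^2*y - x - 2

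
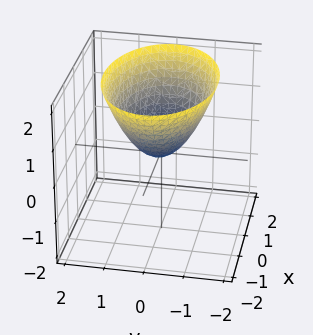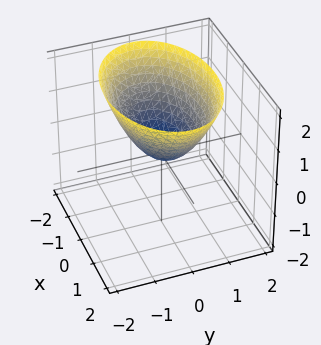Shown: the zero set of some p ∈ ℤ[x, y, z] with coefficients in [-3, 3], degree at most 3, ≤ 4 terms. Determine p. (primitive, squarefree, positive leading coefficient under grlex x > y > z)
(a) Degree: a paraboloid; a quadric, so deg p = 2.
(b) Symmetries: mirror symmetry x ↦ −x ⇒ only even powers of x; it's symmetric under y → −y, forcing even powers of y.
(c) From the visible intercepts: one x-axis crossing is at x = 0; one y-axis crossing is at y = 0; it crosses the z-axis at the gridline z = 0.
(d) Assembling these constraints gives the stated polynomial.

x^2 + 2*y^2 - 2*z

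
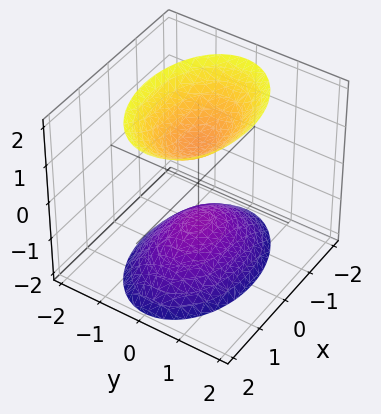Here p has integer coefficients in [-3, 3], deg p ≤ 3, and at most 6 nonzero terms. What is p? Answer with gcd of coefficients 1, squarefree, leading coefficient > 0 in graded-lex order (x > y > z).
x^2 + 2*y^2 - z^2 + 1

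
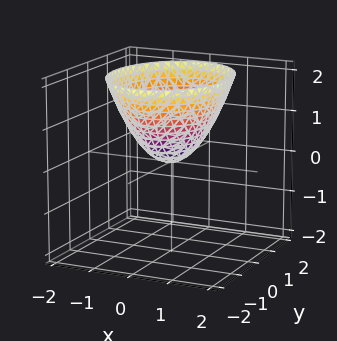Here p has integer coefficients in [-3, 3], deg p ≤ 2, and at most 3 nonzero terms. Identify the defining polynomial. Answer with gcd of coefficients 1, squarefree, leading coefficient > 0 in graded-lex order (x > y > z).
3*x^2 + 2*y^2 - 3*z

1. deg p = 2. A paraboloid; a quadric.
2. Symmetries: mirror symmetry y ↦ −y ⇒ only even powers of y; mirror symmetry x ↦ −x ⇒ only even powers of x.
3. Against the integer gridlines: it crosses the x-axis at the gridline x = 0; it meets the y-axis at y = 0 (among the integer gridlines); it meets the z-axis at z = 0 (among the integer gridlines).
4. Fitting integer coefficients to these (and the overall shape) gives p.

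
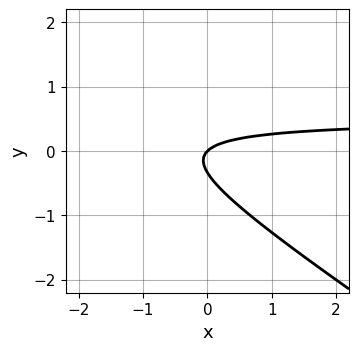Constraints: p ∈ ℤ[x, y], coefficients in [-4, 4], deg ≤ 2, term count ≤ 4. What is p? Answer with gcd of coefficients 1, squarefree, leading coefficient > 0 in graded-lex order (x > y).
2*x*y + 3*y^2 - x + y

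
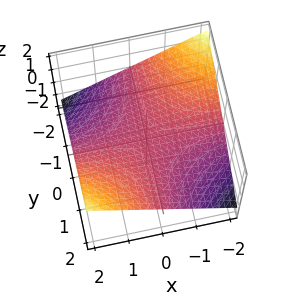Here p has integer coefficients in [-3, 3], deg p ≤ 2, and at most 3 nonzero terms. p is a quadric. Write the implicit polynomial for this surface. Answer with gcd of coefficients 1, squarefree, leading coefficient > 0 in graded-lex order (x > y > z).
(a) deg p = 2.
(b) From the axis intercepts and sections: every point of the x-axis in the box is on the surface; every point of the y-axis in the box is on the surface; it meets the z-axis at z = 0 (among the integer gridlines).
(c) Together with the visible shape, these determine p as stated.

x*y - 3*z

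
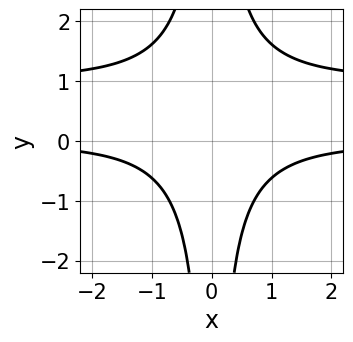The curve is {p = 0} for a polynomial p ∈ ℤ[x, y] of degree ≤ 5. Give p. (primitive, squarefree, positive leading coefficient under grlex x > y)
x^2*y^2 - x^2*y - 1

(a) deg p = 4.
(b) Symmetries: it's symmetric under x → −x, forcing even powers of x.
(c) From the visible intercepts: no x-intercept at any integer in the box; no y-intercept at any integer in the box.
(d) Solving for integer coefficients yields p as stated.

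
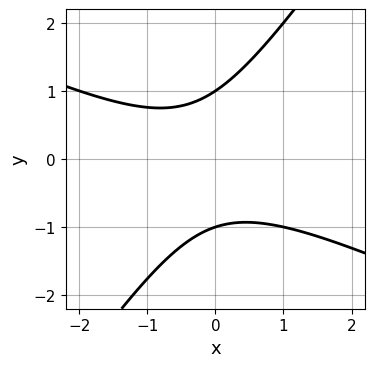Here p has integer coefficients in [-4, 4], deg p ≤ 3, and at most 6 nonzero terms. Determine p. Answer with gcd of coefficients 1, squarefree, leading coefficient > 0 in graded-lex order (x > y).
The degree is 2 — the shape is more complex than any degree-1 curve.
From the axis intercepts and sections: the curve avoids every integer x-axis point in the box; the y-axis gridline crossings are at y ∈ {-1, 1}.
Fitting integer coefficients to these (and the overall shape) gives p.

2*x^2 + 3*x*y - 3*y^2 + x + 3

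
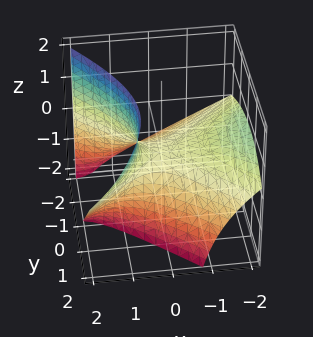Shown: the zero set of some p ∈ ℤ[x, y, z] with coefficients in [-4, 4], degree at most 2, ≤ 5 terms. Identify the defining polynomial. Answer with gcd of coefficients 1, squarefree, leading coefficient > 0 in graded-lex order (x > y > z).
x^2 + 2*x*z - y^2 + y*z - 2*z

Degree: no degree-1 surface has this shape, so deg p = 2.
Against the integer gridlines: it meets the z-axis at z = 0 (among the integer gridlines); one x-axis crossing is at x = 0; it meets the y-axis at y = 0 (among the integer gridlines).
The integer polynomial consistent with all of this is the stated p.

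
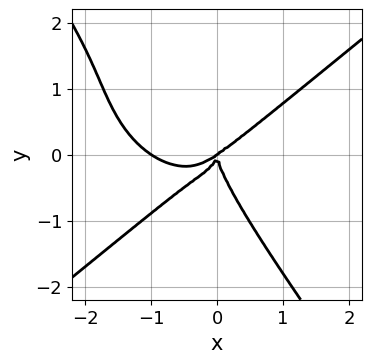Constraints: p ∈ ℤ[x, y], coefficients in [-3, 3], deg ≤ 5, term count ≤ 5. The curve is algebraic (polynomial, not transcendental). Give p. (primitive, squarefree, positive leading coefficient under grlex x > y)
Degree: a generic line meets the curve in up to 4 points, so deg p = 4.
From the visible intercepts: the x-axis gridline crossings are at x ∈ {-1, 0}; it crosses the y-axis at the gridline y = 0.
Fitting integer coefficients to these (and the overall shape) gives p.

2*x^4 - 2*x*y^3 - 2*y^4 + 2*x^3 - 3*x^2*y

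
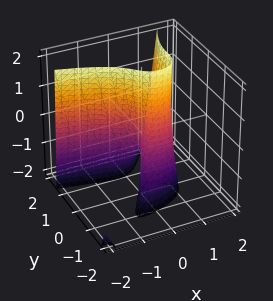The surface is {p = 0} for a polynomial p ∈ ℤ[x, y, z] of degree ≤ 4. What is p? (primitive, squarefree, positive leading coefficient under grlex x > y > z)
First, the degree is 3 — no degree-2 surface has this shape.
Then, observable constraints: one y-axis crossing is at y = 0; among the integer gridlines, it crosses the x-axis at x ∈ {0, 1}; every point of the z-axis in the box is on the surface.
Finally, together with the visible shape, these determine p as stated.

3*x*y^2 - 2*y^3 + 2*x^2 - y*z - 2*x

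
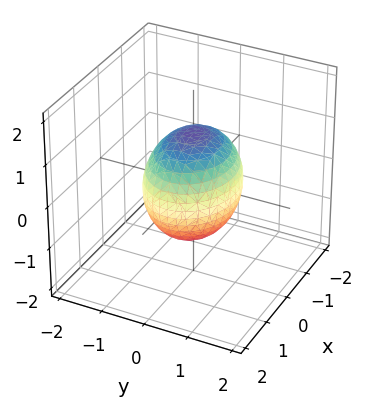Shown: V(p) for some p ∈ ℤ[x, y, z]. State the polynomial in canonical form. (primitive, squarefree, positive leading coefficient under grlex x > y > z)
2*x^2 + 3*y^2 + 2*z^2 - 3

1. deg p = 2. Bounded and convex; a quadric.
2. Symmetries: mirror symmetry x ↦ −x ⇒ only even powers of x; mirror symmetry y ↦ −y ⇒ only even powers of y; mirror symmetry z ↦ −z ⇒ only even powers of z.
3. Checking where it meets the axes: the y-axis gridline crossings are at y ∈ {-1, 1}.
4. Together with the visible shape, these determine p as stated.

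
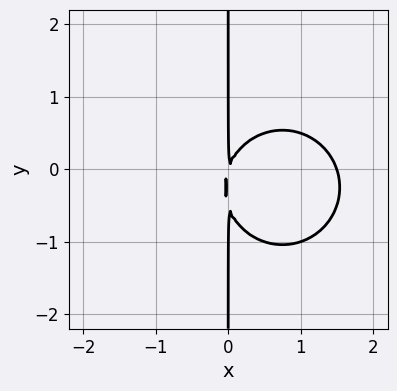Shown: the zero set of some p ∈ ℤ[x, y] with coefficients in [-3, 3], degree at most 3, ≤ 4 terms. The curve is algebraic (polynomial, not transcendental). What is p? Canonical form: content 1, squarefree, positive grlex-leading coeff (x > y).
Degree: no degree-2 curve has this shape, so deg p = 3.
Against the integer gridlines: every point of the y-axis in the box is on the curve.
Together with the visible shape, these determine p as stated.

2*x^3 + 2*x*y^2 - 3*x^2 + x*y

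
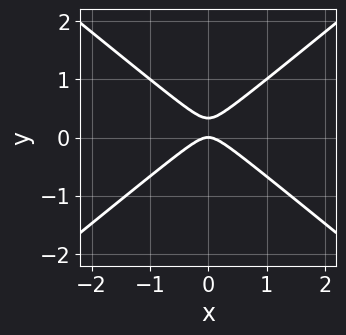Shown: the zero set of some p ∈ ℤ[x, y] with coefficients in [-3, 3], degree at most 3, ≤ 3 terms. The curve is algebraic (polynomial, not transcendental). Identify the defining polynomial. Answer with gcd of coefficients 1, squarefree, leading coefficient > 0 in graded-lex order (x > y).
First, the degree is 2 — a generic line meets the curve in up to 2 points.
Then, symmetries: it's symmetric under x → −x, forcing even powers of x.
Then, reading off the gridlines: one x-axis crossing is at x = 0; it meets the y-axis at y = 0 (among the integer gridlines).
Finally, together with the visible shape, these determine p as stated.

2*x^2 - 3*y^2 + y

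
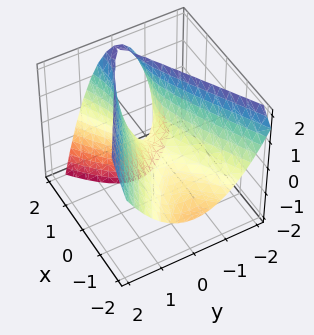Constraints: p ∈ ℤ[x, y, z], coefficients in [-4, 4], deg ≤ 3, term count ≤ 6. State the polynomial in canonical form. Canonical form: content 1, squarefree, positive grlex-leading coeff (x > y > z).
First, the degree is 2 — a generic line meets the surface in up to 2 points.
Next, reading off the gridlines: it crosses the x-axis at the gridline x = 0; one y-axis crossing is at y = 0; it meets the z-axis at z = 0 (among the integer gridlines).
Finally, these observations pin down the coefficients.

x^2 - 2*x*z - 3*y^2 + 2*z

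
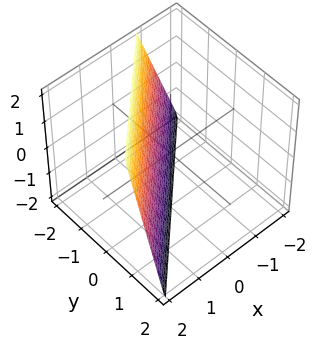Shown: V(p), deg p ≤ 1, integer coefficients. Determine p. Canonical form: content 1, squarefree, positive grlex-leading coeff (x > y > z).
3*x - 3*y - z - 2

The degree is 1 — every cross-section is a straight line — this is a plane.
From the axis intercepts and sections: it crosses the z-axis at the gridline z = -2.
Assembling these constraints gives the stated polynomial.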